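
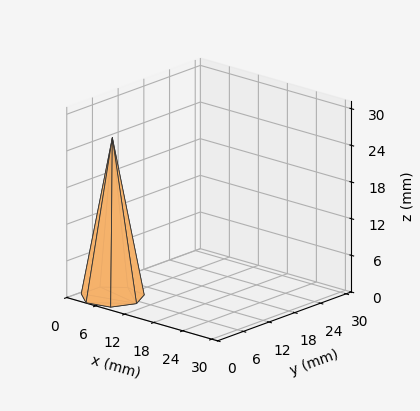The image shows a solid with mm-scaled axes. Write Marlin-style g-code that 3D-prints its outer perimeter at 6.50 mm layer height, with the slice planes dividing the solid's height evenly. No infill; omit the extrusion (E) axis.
Reading the render: the shape is a regular 7-sided pyramid, base circumscribed radius ≈ 5 mm, apex at z ≈ 26 mm (dimensions read to the nearest mm from the axis ticks). For the g-code, the solid's height is divided into equal slices at the stated Δz and each level perimeter traced with G1 moves after a G0 lift.

; perimeter-only toolpath
G21 ; units = mm
G90 ; absolute positioning
G28 ; home
; layer 1
G0 Z6.50
G0 X8.75 Y5.00
G1 X7.34 Y7.93
G1 X4.17 Y8.65
G1 X1.62 Y6.63
G1 X1.62 Y3.37
G1 X4.17 Y1.35
G1 X7.34 Y2.07
G1 X8.75 Y5.00
; layer 2
G0 Z13.00
G0 X7.50 Y5.00
G1 X6.56 Y6.96
G1 X4.45 Y7.43
G1 X2.75 Y6.08
G1 X2.75 Y3.92
G1 X4.45 Y2.56
G1 X6.56 Y3.04
G1 X7.50 Y5.00
; layer 3
G0 Z19.50
G0 X6.25 Y5.00
G1 X5.78 Y5.98
G1 X4.72 Y6.22
G1 X3.88 Y5.54
G1 X3.88 Y4.46
G1 X4.72 Y3.78
G1 X5.78 Y4.02
G1 X6.25 Y5.00
M2 ; end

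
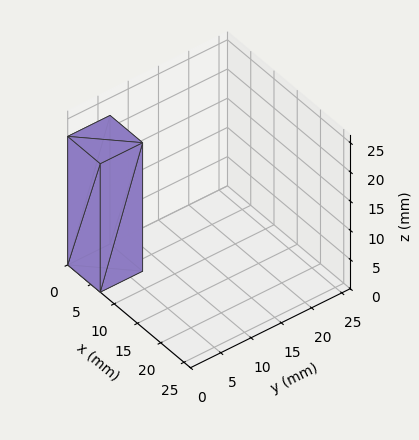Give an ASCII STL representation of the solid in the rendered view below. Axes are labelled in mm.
Reading the render: the shape is a rectangular box, roughly 7 × 7 mm footprint and 22 mm tall (dimensions read to the nearest mm from the axis ticks). For the STL, each face is triangulated and given an outward normal.

solid part
  facet normal 0.0000 0.0000 -1.0000
    outer loop
      vertex 7.0 7.0 0.0
      vertex 7.0 0.0 0.0
      vertex 0.0 0.0 0.0
    endloop
  endfacet
  facet normal 0.0000 0.0000 -1.0000
    outer loop
      vertex 0.0 7.0 0.0
      vertex 7.0 7.0 0.0
      vertex 0.0 0.0 0.0
    endloop
  endfacet
  facet normal 0.0000 0.0000 1.0000
    outer loop
      vertex 0.0 0.0 22.0
      vertex 7.0 0.0 22.0
      vertex 7.0 7.0 22.0
    endloop
  endfacet
  facet normal 0.0000 0.0000 1.0000
    outer loop
      vertex 0.0 0.0 22.0
      vertex 7.0 7.0 22.0
      vertex 0.0 7.0 22.0
    endloop
  endfacet
  facet normal 0.0000 -1.0000 0.0000
    outer loop
      vertex 0.0 0.0 0.0
      vertex 7.0 0.0 0.0
      vertex 7.0 0.0 22.0
    endloop
  endfacet
  facet normal 0.0000 -1.0000 0.0000
    outer loop
      vertex 0.0 0.0 0.0
      vertex 7.0 0.0 22.0
      vertex 0.0 0.0 22.0
    endloop
  endfacet
  facet normal 0.0000 1.0000 0.0000
    outer loop
      vertex 7.0 7.0 22.0
      vertex 7.0 7.0 0.0
      vertex 0.0 7.0 0.0
    endloop
  endfacet
  facet normal 0.0000 1.0000 0.0000
    outer loop
      vertex 0.0 7.0 22.0
      vertex 7.0 7.0 22.0
      vertex 0.0 7.0 0.0
    endloop
  endfacet
  facet normal -1.0000 0.0000 0.0000
    outer loop
      vertex 0.0 7.0 22.0
      vertex 0.0 7.0 0.0
      vertex 0.0 0.0 0.0
    endloop
  endfacet
  facet normal -1.0000 0.0000 0.0000
    outer loop
      vertex 0.0 0.0 22.0
      vertex 0.0 7.0 22.0
      vertex 0.0 0.0 0.0
    endloop
  endfacet
  facet normal 1.0000 0.0000 0.0000
    outer loop
      vertex 7.0 0.0 0.0
      vertex 7.0 7.0 0.0
      vertex 7.0 7.0 22.0
    endloop
  endfacet
  facet normal 1.0000 0.0000 0.0000
    outer loop
      vertex 7.0 0.0 0.0
      vertex 7.0 7.0 22.0
      vertex 7.0 0.0 22.0
    endloop
  endfacet
endsolid part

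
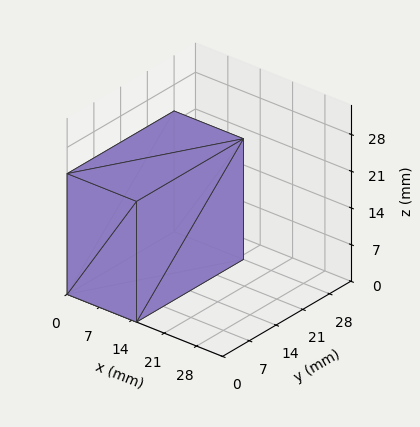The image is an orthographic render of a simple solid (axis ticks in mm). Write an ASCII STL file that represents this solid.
Reading the render: the shape is a rectangular box, roughly 15 × 28 mm footprint and 23 mm tall (dimensions read to the nearest mm from the axis ticks). For the STL, each face is triangulated and given an outward normal.

solid part
  facet normal 0.0000 0.0000 -1.0000
    outer loop
      vertex 15.000 28.000 0.000
      vertex 15.000 0.000 0.000
      vertex 0.000 0.000 0.000
    endloop
  endfacet
  facet normal 0.0000 0.0000 -1.0000
    outer loop
      vertex 0.000 28.000 0.000
      vertex 15.000 28.000 0.000
      vertex 0.000 0.000 0.000
    endloop
  endfacet
  facet normal 0.0000 0.0000 1.0000
    outer loop
      vertex 0.000 0.000 23.000
      vertex 15.000 0.000 23.000
      vertex 15.000 28.000 23.000
    endloop
  endfacet
  facet normal 0.0000 0.0000 1.0000
    outer loop
      vertex 0.000 0.000 23.000
      vertex 15.000 28.000 23.000
      vertex 0.000 28.000 23.000
    endloop
  endfacet
  facet normal 0.0000 -1.0000 0.0000
    outer loop
      vertex 0.000 0.000 0.000
      vertex 15.000 0.000 0.000
      vertex 15.000 0.000 23.000
    endloop
  endfacet
  facet normal 0.0000 -1.0000 0.0000
    outer loop
      vertex 0.000 0.000 0.000
      vertex 15.000 0.000 23.000
      vertex 0.000 0.000 23.000
    endloop
  endfacet
  facet normal 0.0000 1.0000 0.0000
    outer loop
      vertex 15.000 28.000 23.000
      vertex 15.000 28.000 0.000
      vertex 0.000 28.000 0.000
    endloop
  endfacet
  facet normal 0.0000 1.0000 0.0000
    outer loop
      vertex 0.000 28.000 23.000
      vertex 15.000 28.000 23.000
      vertex 0.000 28.000 0.000
    endloop
  endfacet
  facet normal -1.0000 0.0000 0.0000
    outer loop
      vertex 0.000 28.000 23.000
      vertex 0.000 28.000 0.000
      vertex 0.000 0.000 0.000
    endloop
  endfacet
  facet normal -1.0000 0.0000 0.0000
    outer loop
      vertex 0.000 0.000 23.000
      vertex 0.000 28.000 23.000
      vertex 0.000 0.000 0.000
    endloop
  endfacet
  facet normal 1.0000 0.0000 0.0000
    outer loop
      vertex 15.000 0.000 0.000
      vertex 15.000 28.000 0.000
      vertex 15.000 28.000 23.000
    endloop
  endfacet
  facet normal 1.0000 0.0000 0.0000
    outer loop
      vertex 15.000 0.000 0.000
      vertex 15.000 28.000 23.000
      vertex 15.000 0.000 23.000
    endloop
  endfacet
endsolid part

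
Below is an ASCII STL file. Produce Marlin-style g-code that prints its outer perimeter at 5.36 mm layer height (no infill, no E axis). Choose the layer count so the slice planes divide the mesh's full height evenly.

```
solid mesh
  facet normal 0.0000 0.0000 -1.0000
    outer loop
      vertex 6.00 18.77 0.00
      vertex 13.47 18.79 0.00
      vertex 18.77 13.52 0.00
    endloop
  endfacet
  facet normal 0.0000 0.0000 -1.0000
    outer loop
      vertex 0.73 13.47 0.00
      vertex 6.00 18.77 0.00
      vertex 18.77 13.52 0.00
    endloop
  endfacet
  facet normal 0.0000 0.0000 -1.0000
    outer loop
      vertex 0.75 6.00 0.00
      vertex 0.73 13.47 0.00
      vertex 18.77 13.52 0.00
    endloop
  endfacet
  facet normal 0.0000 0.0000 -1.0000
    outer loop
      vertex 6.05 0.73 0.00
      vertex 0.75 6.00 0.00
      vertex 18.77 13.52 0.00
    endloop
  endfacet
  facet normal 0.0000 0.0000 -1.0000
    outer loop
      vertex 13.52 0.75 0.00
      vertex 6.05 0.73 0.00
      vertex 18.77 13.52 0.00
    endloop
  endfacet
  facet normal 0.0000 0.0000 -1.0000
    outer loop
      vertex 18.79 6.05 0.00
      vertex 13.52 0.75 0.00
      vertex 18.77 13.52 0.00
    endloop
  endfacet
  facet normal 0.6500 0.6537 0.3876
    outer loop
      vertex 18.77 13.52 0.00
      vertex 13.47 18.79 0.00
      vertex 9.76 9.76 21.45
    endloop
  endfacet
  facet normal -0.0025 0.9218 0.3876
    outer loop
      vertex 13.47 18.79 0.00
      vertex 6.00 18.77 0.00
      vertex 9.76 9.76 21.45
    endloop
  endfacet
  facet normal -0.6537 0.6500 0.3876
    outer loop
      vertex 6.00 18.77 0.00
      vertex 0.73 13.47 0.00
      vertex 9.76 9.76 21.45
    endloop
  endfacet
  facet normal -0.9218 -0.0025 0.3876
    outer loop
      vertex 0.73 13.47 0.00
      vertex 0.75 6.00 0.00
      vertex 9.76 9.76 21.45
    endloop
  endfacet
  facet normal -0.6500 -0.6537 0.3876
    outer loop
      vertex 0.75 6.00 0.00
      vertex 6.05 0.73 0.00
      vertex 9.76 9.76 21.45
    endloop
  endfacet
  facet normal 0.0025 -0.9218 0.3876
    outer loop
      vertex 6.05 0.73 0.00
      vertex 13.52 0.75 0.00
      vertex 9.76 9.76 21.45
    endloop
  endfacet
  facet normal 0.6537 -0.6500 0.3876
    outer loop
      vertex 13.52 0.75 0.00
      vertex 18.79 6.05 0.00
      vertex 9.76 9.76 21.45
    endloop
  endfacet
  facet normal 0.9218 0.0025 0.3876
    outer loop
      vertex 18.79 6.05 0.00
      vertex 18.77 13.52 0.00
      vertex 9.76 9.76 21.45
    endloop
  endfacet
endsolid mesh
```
; perimeter-only toolpath
G21 ; units = mm
G90 ; absolute positioning
G28 ; home
; layer 1
G0 Z5.36
G0 X16.52 Y12.58
G1 X12.54 Y16.53
G1 X6.94 Y16.52
G1 X2.99 Y12.54
G1 X3.00 Y6.94
G1 X6.98 Y2.99
G1 X12.58 Y3.00
G1 X16.53 Y6.98
G1 X16.52 Y12.58
; layer 2
G0 Z10.72
G0 X14.27 Y11.64
G1 X11.62 Y14.27
G1 X7.88 Y14.27
G1 X5.25 Y11.62
G1 X5.25 Y7.88
G1 X7.90 Y5.25
G1 X11.64 Y5.25
G1 X14.27 Y7.90
G1 X14.27 Y11.64
; layer 3
G0 Z16.09
G0 X12.01 Y10.70
G1 X10.69 Y12.02
G1 X8.82 Y12.01
G1 X7.50 Y10.69
G1 X7.51 Y8.82
G1 X8.83 Y7.50
G1 X10.70 Y7.51
G1 X12.02 Y8.83
G1 X12.01 Y10.70
M2 ; end

The solid is a regular 8-sided pyramid, base circumscribed radius ≈ 9.76 mm, apex at z ≈ 21.4 mm. Slicing at Δz = 5.36 mm — 4 equal slices spanning the solid's height, so layer i sits at z = i·h/4 — gives 3 non-empty perimeters. Each is a 8-segment closed polygon; G0 lifts to the layer z and rapids to the start vertex, then G1 traces the edges. The cross-section shrinks linearly with z (the slice at the apex is degenerate and omitted).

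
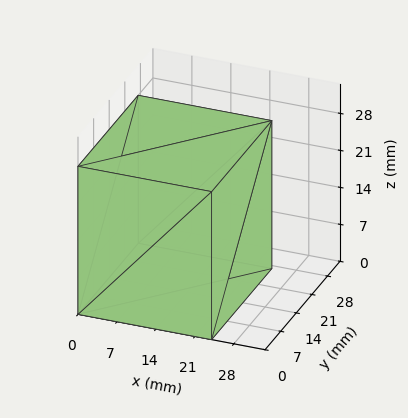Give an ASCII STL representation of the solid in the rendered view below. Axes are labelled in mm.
Reading the render: the shape is a rectangular box, roughly 24 × 27 mm footprint and 28 mm tall (dimensions read to the nearest mm from the axis ticks). For the STL, each face is triangulated and given an outward normal.

solid part
  facet normal 0.0000 0.0000 -1.0000
    outer loop
      vertex 24.00 27.00 0.00
      vertex 24.00 0.00 0.00
      vertex 0.00 0.00 0.00
    endloop
  endfacet
  facet normal 0.0000 0.0000 -1.0000
    outer loop
      vertex 0.00 27.00 0.00
      vertex 24.00 27.00 0.00
      vertex 0.00 0.00 0.00
    endloop
  endfacet
  facet normal 0.0000 0.0000 1.0000
    outer loop
      vertex 0.00 0.00 28.00
      vertex 24.00 0.00 28.00
      vertex 24.00 27.00 28.00
    endloop
  endfacet
  facet normal 0.0000 0.0000 1.0000
    outer loop
      vertex 0.00 0.00 28.00
      vertex 24.00 27.00 28.00
      vertex 0.00 27.00 28.00
    endloop
  endfacet
  facet normal 0.0000 -1.0000 0.0000
    outer loop
      vertex 0.00 0.00 0.00
      vertex 24.00 0.00 0.00
      vertex 24.00 0.00 28.00
    endloop
  endfacet
  facet normal 0.0000 -1.0000 0.0000
    outer loop
      vertex 0.00 0.00 0.00
      vertex 24.00 0.00 28.00
      vertex 0.00 0.00 28.00
    endloop
  endfacet
  facet normal 0.0000 1.0000 0.0000
    outer loop
      vertex 24.00 27.00 28.00
      vertex 24.00 27.00 0.00
      vertex 0.00 27.00 0.00
    endloop
  endfacet
  facet normal 0.0000 1.0000 0.0000
    outer loop
      vertex 0.00 27.00 28.00
      vertex 24.00 27.00 28.00
      vertex 0.00 27.00 0.00
    endloop
  endfacet
  facet normal -1.0000 0.0000 0.0000
    outer loop
      vertex 0.00 27.00 28.00
      vertex 0.00 27.00 0.00
      vertex 0.00 0.00 0.00
    endloop
  endfacet
  facet normal -1.0000 0.0000 0.0000
    outer loop
      vertex 0.00 0.00 28.00
      vertex 0.00 27.00 28.00
      vertex 0.00 0.00 0.00
    endloop
  endfacet
  facet normal 1.0000 0.0000 0.0000
    outer loop
      vertex 24.00 0.00 0.00
      vertex 24.00 27.00 0.00
      vertex 24.00 27.00 28.00
    endloop
  endfacet
  facet normal 1.0000 0.0000 0.0000
    outer loop
      vertex 24.00 0.00 0.00
      vertex 24.00 27.00 28.00
      vertex 24.00 0.00 28.00
    endloop
  endfacet
endsolid part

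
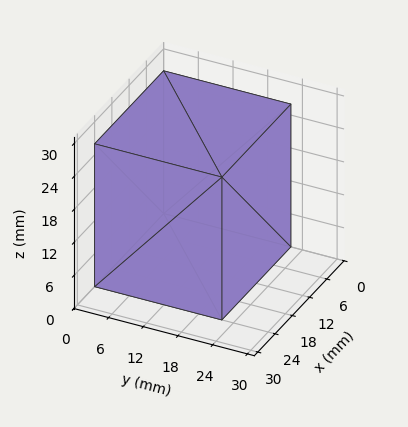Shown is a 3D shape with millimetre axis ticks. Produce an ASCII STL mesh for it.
Reading the render: the shape is a rectangular box, roughly 24 × 22 mm footprint and 26 mm tall (dimensions read to the nearest mm from the axis ticks). For the STL, each face is triangulated and given an outward normal.

solid part
  facet normal 0.0000 0.0000 -1.0000
    outer loop
      vertex 24.000 22.000 0.000
      vertex 24.000 0.000 0.000
      vertex 0.000 0.000 0.000
    endloop
  endfacet
  facet normal 0.0000 0.0000 -1.0000
    outer loop
      vertex 0.000 22.000 0.000
      vertex 24.000 22.000 0.000
      vertex 0.000 0.000 0.000
    endloop
  endfacet
  facet normal 0.0000 0.0000 1.0000
    outer loop
      vertex 0.000 0.000 26.000
      vertex 24.000 0.000 26.000
      vertex 24.000 22.000 26.000
    endloop
  endfacet
  facet normal 0.0000 0.0000 1.0000
    outer loop
      vertex 0.000 0.000 26.000
      vertex 24.000 22.000 26.000
      vertex 0.000 22.000 26.000
    endloop
  endfacet
  facet normal 0.0000 -1.0000 0.0000
    outer loop
      vertex 0.000 0.000 0.000
      vertex 24.000 0.000 0.000
      vertex 24.000 0.000 26.000
    endloop
  endfacet
  facet normal 0.0000 -1.0000 0.0000
    outer loop
      vertex 0.000 0.000 0.000
      vertex 24.000 0.000 26.000
      vertex 0.000 0.000 26.000
    endloop
  endfacet
  facet normal 0.0000 1.0000 0.0000
    outer loop
      vertex 24.000 22.000 26.000
      vertex 24.000 22.000 0.000
      vertex 0.000 22.000 0.000
    endloop
  endfacet
  facet normal 0.0000 1.0000 0.0000
    outer loop
      vertex 0.000 22.000 26.000
      vertex 24.000 22.000 26.000
      vertex 0.000 22.000 0.000
    endloop
  endfacet
  facet normal -1.0000 0.0000 0.0000
    outer loop
      vertex 0.000 22.000 26.000
      vertex 0.000 22.000 0.000
      vertex 0.000 0.000 0.000
    endloop
  endfacet
  facet normal -1.0000 0.0000 0.0000
    outer loop
      vertex 0.000 0.000 26.000
      vertex 0.000 22.000 26.000
      vertex 0.000 0.000 0.000
    endloop
  endfacet
  facet normal 1.0000 0.0000 0.0000
    outer loop
      vertex 24.000 0.000 0.000
      vertex 24.000 22.000 0.000
      vertex 24.000 22.000 26.000
    endloop
  endfacet
  facet normal 1.0000 0.0000 0.0000
    outer loop
      vertex 24.000 0.000 0.000
      vertex 24.000 22.000 26.000
      vertex 24.000 0.000 26.000
    endloop
  endfacet
endsolid part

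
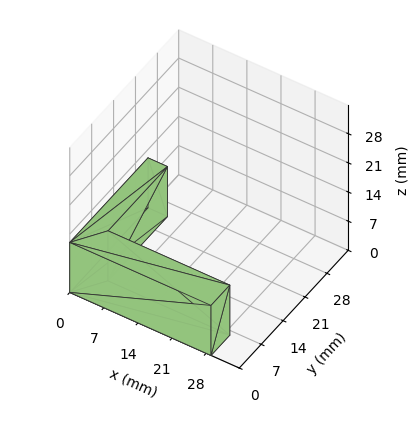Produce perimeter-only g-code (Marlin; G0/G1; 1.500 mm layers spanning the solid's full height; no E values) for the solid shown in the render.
Reading the render: the shape is an L-shaped prism: outer 29 × 25 mm, arm thicknesses ≈ 6 mm (horizontal) and 4 mm (vertical), extruded 12 mm in z (dimensions read to the nearest mm from the axis ticks). For the g-code, the solid's height is divided into equal slices at the stated Δz and each level perimeter traced with G1 moves after a G0 lift.

; perimeter-only toolpath
G21 ; units = mm
G90 ; absolute positioning
G28 ; home
; layer 1
G0 Z1.500
G0 X0.000 Y0.000
G1 X29.000 Y0.000
G1 X29.000 Y6.000
G1 X4.000 Y6.000
G1 X4.000 Y25.000
G1 X0.000 Y25.000
G1 X0.000 Y0.000
; layer 2
G0 Z3.000
G0 X0.000 Y0.000
G1 X29.000 Y0.000
G1 X29.000 Y6.000
G1 X4.000 Y6.000
G1 X4.000 Y25.000
G1 X0.000 Y25.000
G1 X0.000 Y0.000
; layer 3
G0 Z4.500
G0 X0.000 Y0.000
G1 X29.000 Y0.000
G1 X29.000 Y6.000
G1 X4.000 Y6.000
G1 X4.000 Y25.000
G1 X0.000 Y25.000
G1 X0.000 Y0.000
; layer 4
G0 Z6.000
G0 X0.000 Y0.000
G1 X29.000 Y0.000
G1 X29.000 Y6.000
G1 X4.000 Y6.000
G1 X4.000 Y25.000
G1 X0.000 Y25.000
G1 X0.000 Y0.000
; layer 5
G0 Z7.500
G0 X0.000 Y0.000
G1 X29.000 Y0.000
G1 X29.000 Y6.000
G1 X4.000 Y6.000
G1 X4.000 Y25.000
G1 X0.000 Y25.000
G1 X0.000 Y0.000
; layer 6
G0 Z9.000
G0 X0.000 Y0.000
G1 X29.000 Y0.000
G1 X29.000 Y6.000
G1 X4.000 Y6.000
G1 X4.000 Y25.000
G1 X0.000 Y25.000
G1 X0.000 Y0.000
; layer 7
G0 Z10.500
G0 X0.000 Y0.000
G1 X29.000 Y0.000
G1 X29.000 Y6.000
G1 X4.000 Y6.000
G1 X4.000 Y25.000
G1 X0.000 Y25.000
G1 X0.000 Y0.000
; layer 8
G0 Z12.000
G0 X0.000 Y0.000
G1 X29.000 Y0.000
G1 X29.000 Y6.000
G1 X4.000 Y6.000
G1 X4.000 Y25.000
G1 X0.000 Y25.000
G1 X0.000 Y0.000
M2 ; end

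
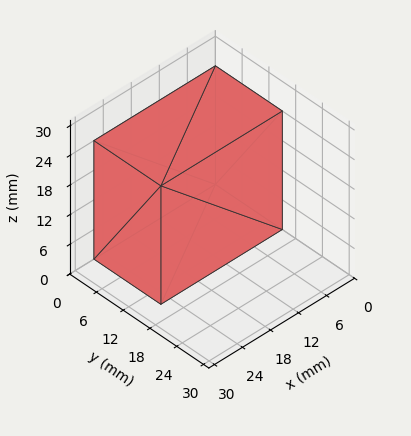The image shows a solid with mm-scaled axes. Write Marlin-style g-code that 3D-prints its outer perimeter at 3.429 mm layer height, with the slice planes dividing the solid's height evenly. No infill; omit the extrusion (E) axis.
Reading the render: the shape is a rectangular box, roughly 26 × 15 mm footprint and 24 mm tall (dimensions read to the nearest mm from the axis ticks). For the g-code, the solid's height is divided into equal slices at the stated Δz and each level perimeter traced with G1 moves after a G0 lift.

; perimeter-only toolpath
G21 ; units = mm
G90 ; absolute positioning
G28 ; home
; layer 1
G0 Z3.429
G0 X0.000 Y0.000
G1 X26.000 Y0.000
G1 X26.000 Y15.000
G1 X0.000 Y15.000
G1 X0.000 Y0.000
; layer 2
G0 Z6.857
G0 X0.000 Y0.000
G1 X26.000 Y0.000
G1 X26.000 Y15.000
G1 X0.000 Y15.000
G1 X0.000 Y0.000
; layer 3
G0 Z10.286
G0 X0.000 Y0.000
G1 X26.000 Y0.000
G1 X26.000 Y15.000
G1 X0.000 Y15.000
G1 X0.000 Y0.000
; layer 4
G0 Z13.714
G0 X0.000 Y0.000
G1 X26.000 Y0.000
G1 X26.000 Y15.000
G1 X0.000 Y15.000
G1 X0.000 Y0.000
; layer 5
G0 Z17.143
G0 X0.000 Y0.000
G1 X26.000 Y0.000
G1 X26.000 Y15.000
G1 X0.000 Y15.000
G1 X0.000 Y0.000
; layer 6
G0 Z20.571
G0 X0.000 Y0.000
G1 X26.000 Y0.000
G1 X26.000 Y15.000
G1 X0.000 Y15.000
G1 X0.000 Y0.000
; layer 7
G0 Z24.000
G0 X0.000 Y0.000
G1 X26.000 Y0.000
G1 X26.000 Y15.000
G1 X0.000 Y15.000
G1 X0.000 Y0.000
M2 ; end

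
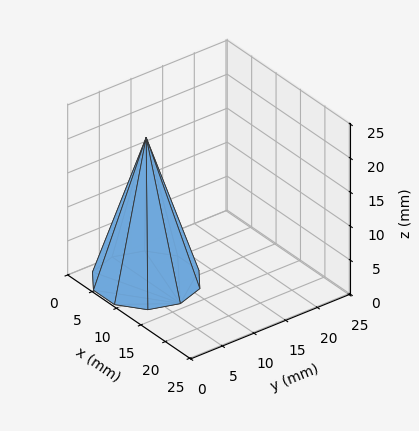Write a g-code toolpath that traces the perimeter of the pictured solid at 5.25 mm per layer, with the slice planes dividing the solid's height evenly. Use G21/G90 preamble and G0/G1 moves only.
Reading the render: the shape is a regular 10-sided pyramid, base circumscribed radius ≈ 7 mm, apex at z ≈ 21 mm (dimensions read to the nearest mm from the axis ticks). For the g-code, the solid's height is divided into equal slices at the stated Δz and each level perimeter traced with G1 moves after a G0 lift.

; perimeter-only toolpath
G21 ; units = mm
G90 ; absolute positioning
G28 ; home
; layer 1
G0 Z5.25
G0 X12.25 Y7.00
G1 X11.25 Y10.08
G1 X8.62 Y12.00
G1 X5.38 Y12.00
G1 X2.75 Y10.08
G1 X1.75 Y7.00
G1 X2.75 Y3.92
G1 X5.38 Y2.00
G1 X8.62 Y2.00
G1 X11.25 Y3.92
G1 X12.25 Y7.00
; layer 2
G0 Z10.50
G0 X10.50 Y7.00
G1 X9.83 Y9.05
G1 X8.08 Y10.33
G1 X5.92 Y10.33
G1 X4.17 Y9.05
G1 X3.50 Y7.00
G1 X4.17 Y4.95
G1 X5.92 Y3.67
G1 X8.08 Y3.67
G1 X9.83 Y4.95
G1 X10.50 Y7.00
; layer 3
G0 Z15.75
G0 X8.75 Y7.00
G1 X8.41 Y8.03
G1 X7.54 Y8.66
G1 X6.46 Y8.66
G1 X5.58 Y8.03
G1 X5.25 Y7.00
G1 X5.58 Y5.97
G1 X6.46 Y5.33
G1 X7.54 Y5.33
G1 X8.41 Y5.97
G1 X8.75 Y7.00
M2 ; end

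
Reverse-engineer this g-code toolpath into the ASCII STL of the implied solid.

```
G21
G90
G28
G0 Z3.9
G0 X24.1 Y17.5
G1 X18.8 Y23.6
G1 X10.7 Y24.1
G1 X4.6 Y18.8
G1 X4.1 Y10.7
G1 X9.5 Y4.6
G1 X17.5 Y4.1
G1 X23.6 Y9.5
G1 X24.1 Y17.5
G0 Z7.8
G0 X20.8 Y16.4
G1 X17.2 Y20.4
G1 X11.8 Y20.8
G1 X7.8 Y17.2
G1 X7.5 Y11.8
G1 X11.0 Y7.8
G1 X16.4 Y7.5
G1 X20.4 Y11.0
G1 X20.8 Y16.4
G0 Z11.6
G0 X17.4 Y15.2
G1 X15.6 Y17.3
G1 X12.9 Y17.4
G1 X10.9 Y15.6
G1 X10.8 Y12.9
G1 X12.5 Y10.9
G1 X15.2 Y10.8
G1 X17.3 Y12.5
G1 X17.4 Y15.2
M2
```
solid part
  facet normal 0.0000 0.0000 -1.0000
    outer loop
      vertex 9.5 27.4 0.0
      vertex 20.3 26.8 0.0
      vertex 27.4 18.7 0.0
    endloop
  endfacet
  facet normal 0.0000 0.0000 -1.0000
    outer loop
      vertex 1.4 20.3 0.0
      vertex 9.5 27.4 0.0
      vertex 27.4 18.7 0.0
    endloop
  endfacet
  facet normal 0.0000 0.0000 -1.0000
    outer loop
      vertex 0.8 9.5 0.0
      vertex 1.4 20.3 0.0
      vertex 27.4 18.7 0.0
    endloop
  endfacet
  facet normal 0.0000 0.0000 -1.0000
    outer loop
      vertex 7.9 1.4 0.0
      vertex 0.8 9.5 0.0
      vertex 27.4 18.7 0.0
    endloop
  endfacet
  facet normal 0.0000 0.0000 -1.0000
    outer loop
      vertex 18.7 0.8 0.0
      vertex 7.9 1.4 0.0
      vertex 27.4 18.7 0.0
    endloop
  endfacet
  facet normal 0.0000 0.0000 -1.0000
    outer loop
      vertex 26.8 7.9 0.0
      vertex 18.7 0.8 0.0
      vertex 27.4 18.7 0.0
    endloop
  endfacet
  facet normal 0.5756 0.5045 0.6436
    outer loop
      vertex 27.4 18.7 0.0
      vertex 20.3 26.8 0.0
      vertex 14.1 14.1 15.5
    endloop
  endfacet
  facet normal 0.0425 0.7644 0.6433
    outer loop
      vertex 20.3 26.8 0.0
      vertex 9.5 27.4 0.0
      vertex 14.1 14.1 15.5
    endloop
  endfacet
  facet normal -0.5045 0.5756 0.6436
    outer loop
      vertex 9.5 27.4 0.0
      vertex 1.4 20.3 0.0
      vertex 14.1 14.1 15.5
    endloop
  endfacet
  facet normal -0.7644 0.0425 0.6433
    outer loop
      vertex 1.4 20.3 0.0
      vertex 0.8 9.5 0.0
      vertex 14.1 14.1 15.5
    endloop
  endfacet
  facet normal -0.5756 -0.5045 0.6436
    outer loop
      vertex 0.8 9.5 0.0
      vertex 7.9 1.4 0.0
      vertex 14.1 14.1 15.5
    endloop
  endfacet
  facet normal -0.0425 -0.7644 0.6433
    outer loop
      vertex 7.9 1.4 0.0
      vertex 18.7 0.8 0.0
      vertex 14.1 14.1 15.5
    endloop
  endfacet
  facet normal 0.5045 -0.5756 0.6436
    outer loop
      vertex 18.7 0.8 0.0
      vertex 26.8 7.9 0.0
      vertex 14.1 14.1 15.5
    endloop
  endfacet
  facet normal 0.7644 -0.0425 0.6433
    outer loop
      vertex 26.8 7.9 0.0
      vertex 27.4 18.7 0.0
      vertex 14.1 14.1 15.5
    endloop
  endfacet
endsolid part

The G0 Z moves step by Δz≈3.9 mm. The G1 loops shrink linearly with z, so the solid tapers from its base footprint up to z≈15.5. Closing with a flat bottom cap and the tapered top and triangulating gives 14 facets — a regular 8-sided pyramid, base circumscribed radius ≈ 14.1 mm, apex at z ≈ 15.5 mm.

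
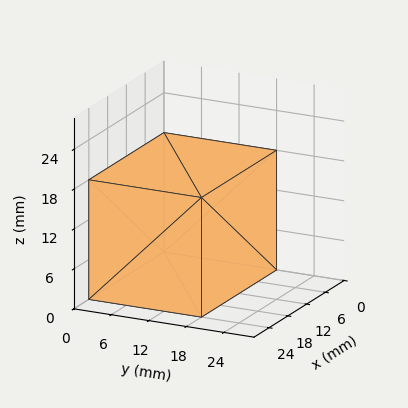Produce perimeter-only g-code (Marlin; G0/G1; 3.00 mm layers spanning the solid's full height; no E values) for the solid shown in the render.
Reading the render: the shape is a rectangular box, roughly 24 × 18 mm footprint and 18 mm tall (dimensions read to the nearest mm from the axis ticks). For the g-code, the solid's height is divided into equal slices at the stated Δz and each level perimeter traced with G1 moves after a G0 lift.

; perimeter-only toolpath
G21 ; units = mm
G90 ; absolute positioning
G28 ; home
; layer 1
G0 Z3.00
G0 X0.00 Y0.00
G1 X24.00 Y0.00
G1 X24.00 Y18.00
G1 X0.00 Y18.00
G1 X0.00 Y0.00
; layer 2
G0 Z6.00
G0 X0.00 Y0.00
G1 X24.00 Y0.00
G1 X24.00 Y18.00
G1 X0.00 Y18.00
G1 X0.00 Y0.00
; layer 3
G0 Z9.00
G0 X0.00 Y0.00
G1 X24.00 Y0.00
G1 X24.00 Y18.00
G1 X0.00 Y18.00
G1 X0.00 Y0.00
; layer 4
G0 Z12.00
G0 X0.00 Y0.00
G1 X24.00 Y0.00
G1 X24.00 Y18.00
G1 X0.00 Y18.00
G1 X0.00 Y0.00
; layer 5
G0 Z15.00
G0 X0.00 Y0.00
G1 X24.00 Y0.00
G1 X24.00 Y18.00
G1 X0.00 Y18.00
G1 X0.00 Y0.00
; layer 6
G0 Z18.00
G0 X0.00 Y0.00
G1 X24.00 Y0.00
G1 X24.00 Y18.00
G1 X0.00 Y18.00
G1 X0.00 Y0.00
M2 ; end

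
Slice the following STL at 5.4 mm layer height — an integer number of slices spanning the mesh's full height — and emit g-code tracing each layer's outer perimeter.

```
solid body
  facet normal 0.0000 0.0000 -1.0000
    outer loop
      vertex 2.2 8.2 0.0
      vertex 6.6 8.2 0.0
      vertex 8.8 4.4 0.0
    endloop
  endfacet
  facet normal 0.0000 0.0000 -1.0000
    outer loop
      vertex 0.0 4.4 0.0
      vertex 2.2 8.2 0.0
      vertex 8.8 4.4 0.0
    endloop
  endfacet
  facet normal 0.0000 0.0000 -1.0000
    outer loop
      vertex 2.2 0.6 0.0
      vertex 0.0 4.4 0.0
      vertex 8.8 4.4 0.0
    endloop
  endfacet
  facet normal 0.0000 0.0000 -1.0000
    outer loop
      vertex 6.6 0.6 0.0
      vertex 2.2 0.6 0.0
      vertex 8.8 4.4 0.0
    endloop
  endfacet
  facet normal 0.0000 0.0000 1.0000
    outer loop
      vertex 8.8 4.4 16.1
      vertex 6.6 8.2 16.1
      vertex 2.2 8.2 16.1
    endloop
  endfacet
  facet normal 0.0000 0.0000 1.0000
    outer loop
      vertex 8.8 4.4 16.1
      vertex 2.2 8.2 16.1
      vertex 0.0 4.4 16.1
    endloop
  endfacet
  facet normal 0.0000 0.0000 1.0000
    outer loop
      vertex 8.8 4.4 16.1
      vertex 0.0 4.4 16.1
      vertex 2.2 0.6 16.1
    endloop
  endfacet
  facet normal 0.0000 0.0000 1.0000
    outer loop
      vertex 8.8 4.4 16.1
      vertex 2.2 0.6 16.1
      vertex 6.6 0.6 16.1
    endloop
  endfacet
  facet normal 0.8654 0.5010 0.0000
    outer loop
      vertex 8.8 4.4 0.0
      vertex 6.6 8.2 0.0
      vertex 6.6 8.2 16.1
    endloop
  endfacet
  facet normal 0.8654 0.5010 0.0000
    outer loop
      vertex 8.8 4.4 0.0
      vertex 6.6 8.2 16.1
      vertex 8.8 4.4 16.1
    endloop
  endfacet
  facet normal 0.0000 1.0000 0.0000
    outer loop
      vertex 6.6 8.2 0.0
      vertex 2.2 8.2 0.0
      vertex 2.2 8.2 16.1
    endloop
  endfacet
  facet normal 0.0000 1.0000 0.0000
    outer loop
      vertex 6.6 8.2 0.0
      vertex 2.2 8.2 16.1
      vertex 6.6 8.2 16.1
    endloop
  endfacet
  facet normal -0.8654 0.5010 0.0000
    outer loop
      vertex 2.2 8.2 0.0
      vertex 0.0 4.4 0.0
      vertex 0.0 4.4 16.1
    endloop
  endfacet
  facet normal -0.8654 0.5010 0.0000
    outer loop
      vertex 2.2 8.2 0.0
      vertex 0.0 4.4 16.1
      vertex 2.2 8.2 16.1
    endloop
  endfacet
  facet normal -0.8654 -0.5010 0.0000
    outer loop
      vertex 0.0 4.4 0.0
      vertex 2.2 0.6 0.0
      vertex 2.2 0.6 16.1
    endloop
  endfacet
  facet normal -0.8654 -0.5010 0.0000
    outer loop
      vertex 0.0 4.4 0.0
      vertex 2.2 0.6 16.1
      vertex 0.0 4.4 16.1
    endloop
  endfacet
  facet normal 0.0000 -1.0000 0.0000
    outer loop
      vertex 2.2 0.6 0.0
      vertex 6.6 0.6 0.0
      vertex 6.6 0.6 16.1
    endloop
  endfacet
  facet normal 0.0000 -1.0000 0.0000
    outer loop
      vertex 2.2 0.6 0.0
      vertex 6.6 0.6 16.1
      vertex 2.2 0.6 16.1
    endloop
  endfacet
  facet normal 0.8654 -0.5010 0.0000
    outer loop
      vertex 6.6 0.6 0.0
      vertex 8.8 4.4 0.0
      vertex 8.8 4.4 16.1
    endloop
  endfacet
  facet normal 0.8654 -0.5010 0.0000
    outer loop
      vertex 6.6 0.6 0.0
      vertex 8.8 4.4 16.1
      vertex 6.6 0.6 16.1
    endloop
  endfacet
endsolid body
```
; perimeter-only toolpath
G21 ; units = mm
G90 ; absolute positioning
G28 ; home
; layer 1
G0 Z5.4
G0 X8.8 Y4.4
G1 X6.6 Y8.2
G1 X2.2 Y8.2
G1 X0.0 Y4.4
G1 X2.2 Y0.6
G1 X6.6 Y0.6
G1 X8.8 Y4.4
; layer 2
G0 Z10.7
G0 X8.8 Y4.4
G1 X6.6 Y8.2
G1 X2.2 Y8.2
G1 X0.0 Y4.4
G1 X2.2 Y0.6
G1 X6.6 Y0.6
G1 X8.8 Y4.4
; layer 3
G0 Z16.1
G0 X8.8 Y4.4
G1 X6.6 Y8.2
G1 X2.2 Y8.2
G1 X0.0 Y4.4
G1 X2.2 Y0.6
G1 X6.6 Y0.6
G1 X8.8 Y4.4
M2 ; end

The solid is a regular 6-sided prism (a cylinder approximated with 6 flat sides), circumscribed radius ≈ 4.4 mm, height ≈ 16.1 mm. Slicing at Δz = 5.4 mm — 3 equal slices spanning the solid's height, so layer i sits at z = i·h/3 — gives 3 non-empty perimeters. Each is a 6-segment closed polygon; G0 lifts to the layer z and rapids to the start vertex, then G1 traces the edges.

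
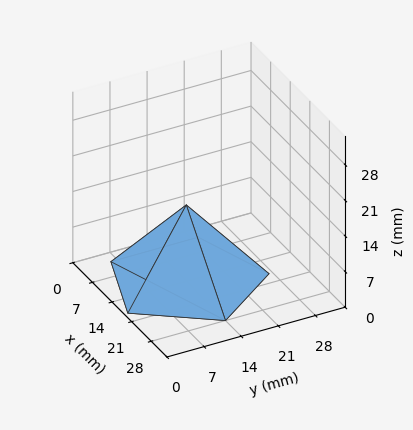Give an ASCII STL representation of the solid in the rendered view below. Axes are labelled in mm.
Reading the render: the shape is a regular 5-sided pyramid, base circumscribed radius ≈ 14 mm, apex at z ≈ 15 mm (dimensions read to the nearest mm from the axis ticks). For the STL, each face is triangulated and given an outward normal.

solid part
  facet normal 0.0000 0.0000 -1.0000
    outer loop
      vertex 2.67 22.23 0.00
      vertex 18.33 27.31 0.00
      vertex 28.00 14.00 0.00
    endloop
  endfacet
  facet normal 0.0000 0.0000 -1.0000
    outer loop
      vertex 2.67 5.77 0.00
      vertex 2.67 22.23 0.00
      vertex 28.00 14.00 0.00
    endloop
  endfacet
  facet normal 0.0000 0.0000 -1.0000
    outer loop
      vertex 18.33 0.69 0.00
      vertex 2.67 5.77 0.00
      vertex 28.00 14.00 0.00
    endloop
  endfacet
  facet normal 0.6456 0.4691 0.6026
    outer loop
      vertex 28.00 14.00 0.00
      vertex 18.33 27.31 0.00
      vertex 14.00 14.00 15.00
    endloop
  endfacet
  facet normal -0.2463 0.7592 0.6025
    outer loop
      vertex 18.33 27.31 0.00
      vertex 2.67 22.23 0.00
      vertex 14.00 14.00 15.00
    endloop
  endfacet
  facet normal -0.7980 0.0000 0.6027
    outer loop
      vertex 2.67 22.23 0.00
      vertex 2.67 5.77 0.00
      vertex 14.00 14.00 15.00
    endloop
  endfacet
  facet normal -0.2463 -0.7592 0.6025
    outer loop
      vertex 2.67 5.77 0.00
      vertex 18.33 0.69 0.00
      vertex 14.00 14.00 15.00
    endloop
  endfacet
  facet normal 0.6456 -0.4691 0.6026
    outer loop
      vertex 18.33 0.69 0.00
      vertex 28.00 14.00 0.00
      vertex 14.00 14.00 15.00
    endloop
  endfacet
endsolid part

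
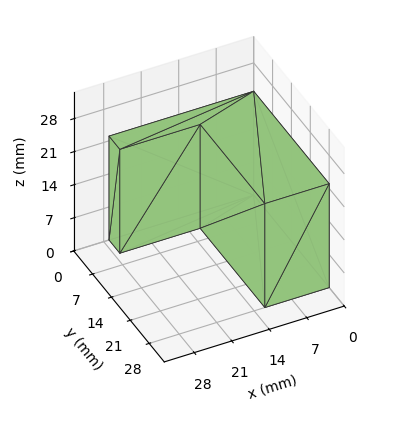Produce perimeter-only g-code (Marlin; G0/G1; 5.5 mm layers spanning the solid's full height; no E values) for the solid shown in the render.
Reading the render: the shape is an L-shaped prism: outer 27 × 28 mm, arm thicknesses ≈ 4 mm (horizontal) and 12 mm (vertical), extruded 22 mm in z (dimensions read to the nearest mm from the axis ticks). For the g-code, the solid's height is divided into equal slices at the stated Δz and each level perimeter traced with G1 moves after a G0 lift.

; perimeter-only toolpath
G21 ; units = mm
G90 ; absolute positioning
G28 ; home
; layer 1
G0 Z5.5
G0 X0.0 Y0.0
G1 X27.0 Y0.0
G1 X27.0 Y4.0
G1 X12.0 Y4.0
G1 X12.0 Y28.0
G1 X0.0 Y28.0
G1 X0.0 Y0.0
; layer 2
G0 Z11.0
G0 X0.0 Y0.0
G1 X27.0 Y0.0
G1 X27.0 Y4.0
G1 X12.0 Y4.0
G1 X12.0 Y28.0
G1 X0.0 Y28.0
G1 X0.0 Y0.0
; layer 3
G0 Z16.5
G0 X0.0 Y0.0
G1 X27.0 Y0.0
G1 X27.0 Y4.0
G1 X12.0 Y4.0
G1 X12.0 Y28.0
G1 X0.0 Y28.0
G1 X0.0 Y0.0
; layer 4
G0 Z22.0
G0 X0.0 Y0.0
G1 X27.0 Y0.0
G1 X27.0 Y4.0
G1 X12.0 Y4.0
G1 X12.0 Y28.0
G1 X0.0 Y28.0
G1 X0.0 Y0.0
M2 ; end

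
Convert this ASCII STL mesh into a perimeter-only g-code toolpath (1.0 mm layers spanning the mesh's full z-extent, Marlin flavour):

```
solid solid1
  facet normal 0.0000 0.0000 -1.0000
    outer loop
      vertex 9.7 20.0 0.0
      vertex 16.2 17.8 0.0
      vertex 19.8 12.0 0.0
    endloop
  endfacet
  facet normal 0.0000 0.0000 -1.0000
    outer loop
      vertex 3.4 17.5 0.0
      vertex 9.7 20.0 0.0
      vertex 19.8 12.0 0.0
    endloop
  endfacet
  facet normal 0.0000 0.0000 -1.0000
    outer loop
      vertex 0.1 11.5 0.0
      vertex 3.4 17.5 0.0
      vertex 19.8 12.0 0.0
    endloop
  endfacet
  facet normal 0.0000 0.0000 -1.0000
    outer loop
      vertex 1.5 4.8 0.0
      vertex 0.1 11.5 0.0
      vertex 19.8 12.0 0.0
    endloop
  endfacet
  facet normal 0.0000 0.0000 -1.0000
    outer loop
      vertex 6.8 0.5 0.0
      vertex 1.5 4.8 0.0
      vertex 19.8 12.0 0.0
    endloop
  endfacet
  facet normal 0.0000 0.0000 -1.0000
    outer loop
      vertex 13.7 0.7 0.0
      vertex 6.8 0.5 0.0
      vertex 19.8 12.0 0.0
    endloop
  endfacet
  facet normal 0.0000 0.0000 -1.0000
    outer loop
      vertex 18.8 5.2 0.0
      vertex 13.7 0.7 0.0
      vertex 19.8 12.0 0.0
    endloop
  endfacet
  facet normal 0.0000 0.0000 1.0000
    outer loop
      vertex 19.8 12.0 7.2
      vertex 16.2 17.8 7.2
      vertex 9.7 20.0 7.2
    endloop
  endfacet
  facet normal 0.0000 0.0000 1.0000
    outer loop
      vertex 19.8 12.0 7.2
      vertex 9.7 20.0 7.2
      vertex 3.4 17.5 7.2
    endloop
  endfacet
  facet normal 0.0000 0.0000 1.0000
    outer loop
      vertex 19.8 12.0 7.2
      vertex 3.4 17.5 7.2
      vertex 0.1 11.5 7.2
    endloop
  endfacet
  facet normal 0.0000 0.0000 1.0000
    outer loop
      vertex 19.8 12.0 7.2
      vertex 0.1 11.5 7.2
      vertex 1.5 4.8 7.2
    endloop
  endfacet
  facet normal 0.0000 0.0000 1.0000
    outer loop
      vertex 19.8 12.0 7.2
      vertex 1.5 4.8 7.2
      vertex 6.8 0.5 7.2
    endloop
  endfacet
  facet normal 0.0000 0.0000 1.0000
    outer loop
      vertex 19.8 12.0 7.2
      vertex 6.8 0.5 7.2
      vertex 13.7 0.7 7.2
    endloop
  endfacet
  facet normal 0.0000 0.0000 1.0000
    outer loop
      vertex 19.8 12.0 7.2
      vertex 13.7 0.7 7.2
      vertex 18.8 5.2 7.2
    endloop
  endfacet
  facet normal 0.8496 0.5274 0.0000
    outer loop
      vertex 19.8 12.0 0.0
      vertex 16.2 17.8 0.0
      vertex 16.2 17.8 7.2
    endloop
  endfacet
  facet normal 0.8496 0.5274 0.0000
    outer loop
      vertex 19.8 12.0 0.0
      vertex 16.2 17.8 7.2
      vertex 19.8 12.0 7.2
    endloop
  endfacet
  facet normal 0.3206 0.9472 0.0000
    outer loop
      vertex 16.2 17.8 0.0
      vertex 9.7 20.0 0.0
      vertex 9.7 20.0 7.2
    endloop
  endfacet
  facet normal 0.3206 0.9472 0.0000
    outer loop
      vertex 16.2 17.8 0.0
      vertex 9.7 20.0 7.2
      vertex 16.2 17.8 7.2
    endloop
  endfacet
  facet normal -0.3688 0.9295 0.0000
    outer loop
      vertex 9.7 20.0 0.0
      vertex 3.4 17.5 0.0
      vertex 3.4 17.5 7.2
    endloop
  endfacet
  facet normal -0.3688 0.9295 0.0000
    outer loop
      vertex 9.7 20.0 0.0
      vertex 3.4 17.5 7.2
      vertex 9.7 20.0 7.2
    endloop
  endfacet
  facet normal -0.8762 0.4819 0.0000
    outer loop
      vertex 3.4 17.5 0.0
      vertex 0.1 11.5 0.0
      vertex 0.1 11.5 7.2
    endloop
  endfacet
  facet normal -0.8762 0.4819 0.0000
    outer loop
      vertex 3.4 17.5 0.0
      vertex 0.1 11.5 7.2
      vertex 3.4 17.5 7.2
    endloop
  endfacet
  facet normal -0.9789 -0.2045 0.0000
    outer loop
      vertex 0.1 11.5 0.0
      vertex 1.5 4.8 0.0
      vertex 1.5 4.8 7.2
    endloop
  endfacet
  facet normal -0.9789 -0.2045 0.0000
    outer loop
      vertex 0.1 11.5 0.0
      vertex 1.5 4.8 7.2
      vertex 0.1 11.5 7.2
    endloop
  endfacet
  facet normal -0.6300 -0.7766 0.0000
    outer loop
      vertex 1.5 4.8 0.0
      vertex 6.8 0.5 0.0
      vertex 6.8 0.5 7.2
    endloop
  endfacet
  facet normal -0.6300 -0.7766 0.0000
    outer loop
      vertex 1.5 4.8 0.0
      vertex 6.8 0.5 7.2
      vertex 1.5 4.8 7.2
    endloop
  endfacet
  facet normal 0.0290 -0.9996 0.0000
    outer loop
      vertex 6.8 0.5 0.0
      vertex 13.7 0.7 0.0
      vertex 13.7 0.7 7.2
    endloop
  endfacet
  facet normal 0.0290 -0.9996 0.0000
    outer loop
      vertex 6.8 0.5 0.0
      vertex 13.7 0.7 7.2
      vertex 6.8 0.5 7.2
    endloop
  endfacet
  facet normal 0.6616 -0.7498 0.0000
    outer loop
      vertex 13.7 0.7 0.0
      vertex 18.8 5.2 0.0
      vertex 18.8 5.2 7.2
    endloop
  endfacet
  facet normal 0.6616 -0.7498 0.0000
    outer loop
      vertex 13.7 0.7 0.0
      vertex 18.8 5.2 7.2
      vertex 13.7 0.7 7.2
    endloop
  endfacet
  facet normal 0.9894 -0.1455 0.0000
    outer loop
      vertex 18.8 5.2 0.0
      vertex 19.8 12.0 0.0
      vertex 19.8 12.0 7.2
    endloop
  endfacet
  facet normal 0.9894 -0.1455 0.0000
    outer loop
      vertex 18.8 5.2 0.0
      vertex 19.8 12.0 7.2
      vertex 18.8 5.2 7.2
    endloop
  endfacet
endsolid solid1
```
; perimeter-only toolpath
G21 ; units = mm
G90 ; absolute positioning
G28 ; home
; layer 1
G0 Z1.0
G0 X19.8 Y12.0
G1 X16.2 Y17.8
G1 X9.7 Y20.0
G1 X3.4 Y17.5
G1 X0.1 Y11.5
G1 X1.5 Y4.8
G1 X6.8 Y0.5
G1 X13.7 Y0.7
G1 X18.8 Y5.2
G1 X19.8 Y12.0
; layer 2
G0 Z2.1
G0 X19.8 Y12.0
G1 X16.2 Y17.8
G1 X9.7 Y20.0
G1 X3.4 Y17.5
G1 X0.1 Y11.5
G1 X1.5 Y4.8
G1 X6.8 Y0.5
G1 X13.7 Y0.7
G1 X18.8 Y5.2
G1 X19.8 Y12.0
; layer 3
G0 Z3.1
G0 X19.8 Y12.0
G1 X16.2 Y17.8
G1 X9.7 Y20.0
G1 X3.4 Y17.5
G1 X0.1 Y11.5
G1 X1.5 Y4.8
G1 X6.8 Y0.5
G1 X13.7 Y0.7
G1 X18.8 Y5.2
G1 X19.8 Y12.0
; layer 4
G0 Z4.1
G0 X19.8 Y12.0
G1 X16.2 Y17.8
G1 X9.7 Y20.0
G1 X3.4 Y17.5
G1 X0.1 Y11.5
G1 X1.5 Y4.8
G1 X6.8 Y0.5
G1 X13.7 Y0.7
G1 X18.8 Y5.2
G1 X19.8 Y12.0
; layer 5
G0 Z5.1
G0 X19.8 Y12.0
G1 X16.2 Y17.8
G1 X9.7 Y20.0
G1 X3.4 Y17.5
G1 X0.1 Y11.5
G1 X1.5 Y4.8
G1 X6.8 Y0.5
G1 X13.7 Y0.7
G1 X18.8 Y5.2
G1 X19.8 Y12.0
; layer 6
G0 Z6.2
G0 X19.8 Y12.0
G1 X16.2 Y17.8
G1 X9.7 Y20.0
G1 X3.4 Y17.5
G1 X0.1 Y11.5
G1 X1.5 Y4.8
G1 X6.8 Y0.5
G1 X13.7 Y0.7
G1 X18.8 Y5.2
G1 X19.8 Y12.0
; layer 7
G0 Z7.2
G0 X19.8 Y12.0
G1 X16.2 Y17.8
G1 X9.7 Y20.0
G1 X3.4 Y17.5
G1 X0.1 Y11.5
G1 X1.5 Y4.8
G1 X6.8 Y0.5
G1 X13.7 Y0.7
G1 X18.8 Y5.2
G1 X19.8 Y12.0
M2 ; end

The solid is a regular 9-sided prism (a cylinder approximated with 9 flat sides), circumscribed radius ≈ 10 mm, height ≈ 7.2 mm. Slicing at Δz = 1.0 mm — 7 equal slices spanning the solid's height, so layer i sits at z = i·h/7 — gives 7 non-empty perimeters. Each is a 9-segment closed polygon; G0 lifts to the layer z and rapids to the start vertex, then G1 traces the edges.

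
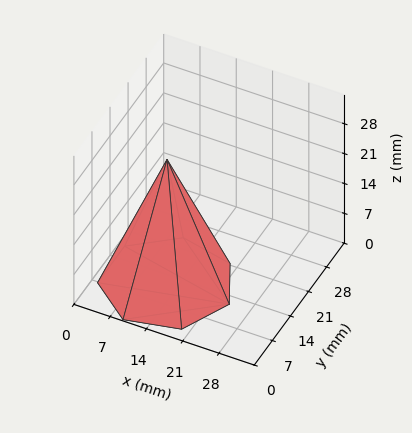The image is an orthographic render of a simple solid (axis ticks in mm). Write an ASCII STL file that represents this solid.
Reading the render: the shape is a regular 7-sided pyramid, base circumscribed radius ≈ 12 mm, apex at z ≈ 29 mm (dimensions read to the nearest mm from the axis ticks). For the STL, each face is triangulated and given an outward normal.

solid part
  facet normal 0.0000 0.0000 -1.0000
    outer loop
      vertex 9.33 23.70 0.00
      vertex 19.48 21.38 0.00
      vertex 24.00 12.00 0.00
    endloop
  endfacet
  facet normal 0.0000 0.0000 -1.0000
    outer loop
      vertex 1.19 17.21 0.00
      vertex 9.33 23.70 0.00
      vertex 24.00 12.00 0.00
    endloop
  endfacet
  facet normal 0.0000 0.0000 -1.0000
    outer loop
      vertex 1.19 6.79 0.00
      vertex 1.19 17.21 0.00
      vertex 24.00 12.00 0.00
    endloop
  endfacet
  facet normal 0.0000 0.0000 -1.0000
    outer loop
      vertex 9.33 0.30 0.00
      vertex 1.19 6.79 0.00
      vertex 24.00 12.00 0.00
    endloop
  endfacet
  facet normal 0.0000 0.0000 -1.0000
    outer loop
      vertex 19.48 2.62 0.00
      vertex 9.33 0.30 0.00
      vertex 24.00 12.00 0.00
    endloop
  endfacet
  facet normal 0.8441 0.4068 0.3493
    outer loop
      vertex 24.00 12.00 0.00
      vertex 19.48 21.38 0.00
      vertex 12.00 12.00 29.00
    endloop
  endfacet
  facet normal 0.2088 0.9135 0.3493
    outer loop
      vertex 19.48 21.38 0.00
      vertex 9.33 23.70 0.00
      vertex 12.00 12.00 29.00
    endloop
  endfacet
  facet normal -0.5841 0.7326 0.3494
    outer loop
      vertex 9.33 23.70 0.00
      vertex 1.19 17.21 0.00
      vertex 12.00 12.00 29.00
    endloop
  endfacet
  facet normal -0.9370 0.0000 0.3493
    outer loop
      vertex 1.19 17.21 0.00
      vertex 1.19 6.79 0.00
      vertex 12.00 12.00 29.00
    endloop
  endfacet
  facet normal -0.5841 -0.7326 0.3494
    outer loop
      vertex 1.19 6.79 0.00
      vertex 9.33 0.30 0.00
      vertex 12.00 12.00 29.00
    endloop
  endfacet
  facet normal 0.2088 -0.9135 0.3493
    outer loop
      vertex 9.33 0.30 0.00
      vertex 19.48 2.62 0.00
      vertex 12.00 12.00 29.00
    endloop
  endfacet
  facet normal 0.8441 -0.4068 0.3493
    outer loop
      vertex 19.48 2.62 0.00
      vertex 24.00 12.00 0.00
      vertex 12.00 12.00 29.00
    endloop
  endfacet
endsolid part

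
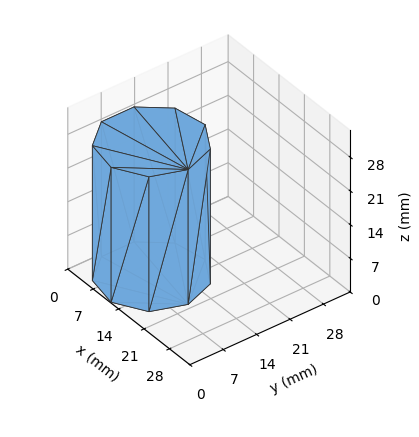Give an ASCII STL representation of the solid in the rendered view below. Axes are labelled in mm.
Reading the render: the shape is a regular 9-sided prism (a cylinder approximated with 9 flat sides), circumscribed radius ≈ 10 mm, height ≈ 28 mm (dimensions read to the nearest mm from the axis ticks). For the STL, each face is triangulated and given an outward normal.

solid part
  facet normal 0.0000 0.0000 -1.0000
    outer loop
      vertex 11.736 19.848 0.000
      vertex 17.660 16.428 0.000
      vertex 20.000 10.000 0.000
    endloop
  endfacet
  facet normal 0.0000 0.0000 -1.0000
    outer loop
      vertex 5.000 18.660 0.000
      vertex 11.736 19.848 0.000
      vertex 20.000 10.000 0.000
    endloop
  endfacet
  facet normal 0.0000 0.0000 -1.0000
    outer loop
      vertex 0.603 13.420 0.000
      vertex 5.000 18.660 0.000
      vertex 20.000 10.000 0.000
    endloop
  endfacet
  facet normal 0.0000 0.0000 -1.0000
    outer loop
      vertex 0.603 6.580 0.000
      vertex 0.603 13.420 0.000
      vertex 20.000 10.000 0.000
    endloop
  endfacet
  facet normal 0.0000 0.0000 -1.0000
    outer loop
      vertex 5.000 1.340 0.000
      vertex 0.603 6.580 0.000
      vertex 20.000 10.000 0.000
    endloop
  endfacet
  facet normal 0.0000 0.0000 -1.0000
    outer loop
      vertex 11.736 0.152 0.000
      vertex 5.000 1.340 0.000
      vertex 20.000 10.000 0.000
    endloop
  endfacet
  facet normal 0.0000 0.0000 -1.0000
    outer loop
      vertex 17.660 3.572 0.000
      vertex 11.736 0.152 0.000
      vertex 20.000 10.000 0.000
    endloop
  endfacet
  facet normal 0.0000 0.0000 1.0000
    outer loop
      vertex 20.000 10.000 28.000
      vertex 17.660 16.428 28.000
      vertex 11.736 19.848 28.000
    endloop
  endfacet
  facet normal 0.0000 0.0000 1.0000
    outer loop
      vertex 20.000 10.000 28.000
      vertex 11.736 19.848 28.000
      vertex 5.000 18.660 28.000
    endloop
  endfacet
  facet normal 0.0000 0.0000 1.0000
    outer loop
      vertex 20.000 10.000 28.000
      vertex 5.000 18.660 28.000
      vertex 0.603 13.420 28.000
    endloop
  endfacet
  facet normal 0.0000 0.0000 1.0000
    outer loop
      vertex 20.000 10.000 28.000
      vertex 0.603 13.420 28.000
      vertex 0.603 6.580 28.000
    endloop
  endfacet
  facet normal 0.0000 0.0000 1.0000
    outer loop
      vertex 20.000 10.000 28.000
      vertex 0.603 6.580 28.000
      vertex 5.000 1.340 28.000
    endloop
  endfacet
  facet normal 0.0000 0.0000 1.0000
    outer loop
      vertex 20.000 10.000 28.000
      vertex 5.000 1.340 28.000
      vertex 11.736 0.152 28.000
    endloop
  endfacet
  facet normal 0.0000 0.0000 1.0000
    outer loop
      vertex 20.000 10.000 28.000
      vertex 11.736 0.152 28.000
      vertex 17.660 3.572 28.000
    endloop
  endfacet
  facet normal 0.9397 0.3421 0.0000
    outer loop
      vertex 20.000 10.000 0.000
      vertex 17.660 16.428 0.000
      vertex 17.660 16.428 28.000
    endloop
  endfacet
  facet normal 0.9397 0.3421 0.0000
    outer loop
      vertex 20.000 10.000 0.000
      vertex 17.660 16.428 28.000
      vertex 20.000 10.000 28.000
    endloop
  endfacet
  facet normal 0.5000 0.8660 0.0000
    outer loop
      vertex 17.660 16.428 0.000
      vertex 11.736 19.848 0.000
      vertex 11.736 19.848 28.000
    endloop
  endfacet
  facet normal 0.5000 0.8660 0.0000
    outer loop
      vertex 17.660 16.428 0.000
      vertex 11.736 19.848 28.000
      vertex 17.660 16.428 28.000
    endloop
  endfacet
  facet normal -0.1737 0.9848 0.0000
    outer loop
      vertex 11.736 19.848 0.000
      vertex 5.000 18.660 0.000
      vertex 5.000 18.660 28.000
    endloop
  endfacet
  facet normal -0.1737 0.9848 0.0000
    outer loop
      vertex 11.736 19.848 0.000
      vertex 5.000 18.660 28.000
      vertex 11.736 19.848 28.000
    endloop
  endfacet
  facet normal -0.7660 0.6428 0.0000
    outer loop
      vertex 5.000 18.660 0.000
      vertex 0.603 13.420 0.000
      vertex 0.603 13.420 28.000
    endloop
  endfacet
  facet normal -0.7660 0.6428 0.0000
    outer loop
      vertex 5.000 18.660 0.000
      vertex 0.603 13.420 28.000
      vertex 5.000 18.660 28.000
    endloop
  endfacet
  facet normal -1.0000 0.0000 0.0000
    outer loop
      vertex 0.603 13.420 0.000
      vertex 0.603 6.580 0.000
      vertex 0.603 6.580 28.000
    endloop
  endfacet
  facet normal -1.0000 0.0000 0.0000
    outer loop
      vertex 0.603 13.420 0.000
      vertex 0.603 6.580 28.000
      vertex 0.603 13.420 28.000
    endloop
  endfacet
  facet normal -0.7660 -0.6428 0.0000
    outer loop
      vertex 0.603 6.580 0.000
      vertex 5.000 1.340 0.000
      vertex 5.000 1.340 28.000
    endloop
  endfacet
  facet normal -0.7660 -0.6428 0.0000
    outer loop
      vertex 0.603 6.580 0.000
      vertex 5.000 1.340 28.000
      vertex 0.603 6.580 28.000
    endloop
  endfacet
  facet normal -0.1737 -0.9848 0.0000
    outer loop
      vertex 5.000 1.340 0.000
      vertex 11.736 0.152 0.000
      vertex 11.736 0.152 28.000
    endloop
  endfacet
  facet normal -0.1737 -0.9848 0.0000
    outer loop
      vertex 5.000 1.340 0.000
      vertex 11.736 0.152 28.000
      vertex 5.000 1.340 28.000
    endloop
  endfacet
  facet normal 0.5000 -0.8660 0.0000
    outer loop
      vertex 11.736 0.152 0.000
      vertex 17.660 3.572 0.000
      vertex 17.660 3.572 28.000
    endloop
  endfacet
  facet normal 0.5000 -0.8660 0.0000
    outer loop
      vertex 11.736 0.152 0.000
      vertex 17.660 3.572 28.000
      vertex 11.736 0.152 28.000
    endloop
  endfacet
  facet normal 0.9397 -0.3421 0.0000
    outer loop
      vertex 17.660 3.572 0.000
      vertex 20.000 10.000 0.000
      vertex 20.000 10.000 28.000
    endloop
  endfacet
  facet normal 0.9397 -0.3421 0.0000
    outer loop
      vertex 17.660 3.572 0.000
      vertex 20.000 10.000 28.000
      vertex 17.660 3.572 28.000
    endloop
  endfacet
endsolid part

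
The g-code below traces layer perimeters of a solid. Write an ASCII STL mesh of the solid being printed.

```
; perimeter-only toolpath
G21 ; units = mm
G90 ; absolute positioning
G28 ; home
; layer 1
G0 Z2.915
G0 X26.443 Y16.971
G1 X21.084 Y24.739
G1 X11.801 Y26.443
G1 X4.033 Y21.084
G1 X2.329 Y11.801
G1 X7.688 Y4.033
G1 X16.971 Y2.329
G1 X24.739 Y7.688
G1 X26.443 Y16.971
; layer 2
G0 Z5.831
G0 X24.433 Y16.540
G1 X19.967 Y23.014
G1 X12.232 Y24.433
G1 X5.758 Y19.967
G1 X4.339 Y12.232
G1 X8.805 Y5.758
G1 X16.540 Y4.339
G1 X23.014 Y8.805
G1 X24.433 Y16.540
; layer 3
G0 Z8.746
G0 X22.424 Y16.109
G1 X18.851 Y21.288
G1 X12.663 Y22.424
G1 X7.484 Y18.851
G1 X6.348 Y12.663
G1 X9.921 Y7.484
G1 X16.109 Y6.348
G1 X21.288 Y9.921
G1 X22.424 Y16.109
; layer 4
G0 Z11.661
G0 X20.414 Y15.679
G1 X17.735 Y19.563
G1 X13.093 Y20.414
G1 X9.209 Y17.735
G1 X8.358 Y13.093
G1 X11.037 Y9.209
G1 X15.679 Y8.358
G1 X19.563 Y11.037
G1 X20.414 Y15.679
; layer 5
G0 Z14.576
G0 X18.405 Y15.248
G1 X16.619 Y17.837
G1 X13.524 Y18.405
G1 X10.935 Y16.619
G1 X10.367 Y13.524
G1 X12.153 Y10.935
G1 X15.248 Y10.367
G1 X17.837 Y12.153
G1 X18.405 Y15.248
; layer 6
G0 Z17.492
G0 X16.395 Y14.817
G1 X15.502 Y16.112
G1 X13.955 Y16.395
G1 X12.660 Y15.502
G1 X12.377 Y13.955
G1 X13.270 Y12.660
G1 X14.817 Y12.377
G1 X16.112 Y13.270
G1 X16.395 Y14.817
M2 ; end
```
solid part
  facet normal 0.0000 0.0000 -1.0000
    outer loop
      vertex 11.370 28.452 0.000
      vertex 22.200 26.465 0.000
      vertex 28.452 17.402 0.000
    endloop
  endfacet
  facet normal 0.0000 0.0000 -1.0000
    outer loop
      vertex 2.307 22.200 0.000
      vertex 11.370 28.452 0.000
      vertex 28.452 17.402 0.000
    endloop
  endfacet
  facet normal 0.0000 0.0000 -1.0000
    outer loop
      vertex 0.320 11.370 0.000
      vertex 2.307 22.200 0.000
      vertex 28.452 17.402 0.000
    endloop
  endfacet
  facet normal 0.0000 0.0000 -1.0000
    outer loop
      vertex 6.572 2.307 0.000
      vertex 0.320 11.370 0.000
      vertex 28.452 17.402 0.000
    endloop
  endfacet
  facet normal 0.0000 0.0000 -1.0000
    outer loop
      vertex 17.402 0.320 0.000
      vertex 6.572 2.307 0.000
      vertex 28.452 17.402 0.000
    endloop
  endfacet
  facet normal 0.0000 0.0000 -1.0000
    outer loop
      vertex 26.465 6.572 0.000
      vertex 17.402 0.320 0.000
      vertex 28.452 17.402 0.000
    endloop
  endfacet
  facet normal 0.6898 0.4758 0.5457
    outer loop
      vertex 28.452 17.402 0.000
      vertex 22.200 26.465 0.000
      vertex 14.386 14.386 20.407
    endloop
  endfacet
  facet normal 0.1512 0.8242 0.5457
    outer loop
      vertex 22.200 26.465 0.000
      vertex 11.370 28.452 0.000
      vertex 14.386 14.386 20.407
    endloop
  endfacet
  facet normal -0.4758 0.6898 0.5457
    outer loop
      vertex 11.370 28.452 0.000
      vertex 2.307 22.200 0.000
      vertex 14.386 14.386 20.407
    endloop
  endfacet
  facet normal -0.8242 0.1512 0.5457
    outer loop
      vertex 2.307 22.200 0.000
      vertex 0.320 11.370 0.000
      vertex 14.386 14.386 20.407
    endloop
  endfacet
  facet normal -0.6898 -0.4758 0.5457
    outer loop
      vertex 0.320 11.370 0.000
      vertex 6.572 2.307 0.000
      vertex 14.386 14.386 20.407
    endloop
  endfacet
  facet normal -0.1512 -0.8242 0.5457
    outer loop
      vertex 6.572 2.307 0.000
      vertex 17.402 0.320 0.000
      vertex 14.386 14.386 20.407
    endloop
  endfacet
  facet normal 0.4758 -0.6898 0.5457
    outer loop
      vertex 17.402 0.320 0.000
      vertex 26.465 6.572 0.000
      vertex 14.386 14.386 20.407
    endloop
  endfacet
  facet normal 0.8242 -0.1512 0.5457
    outer loop
      vertex 26.465 6.572 0.000
      vertex 28.452 17.402 0.000
      vertex 14.386 14.386 20.407
    endloop
  endfacet
endsolid part

The G0 Z moves step by Δz≈2.915 mm. The G1 loops shrink linearly with z, so the solid tapers from its base footprint up to z≈20.4. Closing with a flat bottom cap and the tapered top and triangulating gives 14 facets — a regular 8-sided pyramid, base circumscribed radius ≈ 14.4 mm, apex at z ≈ 20.4 mm.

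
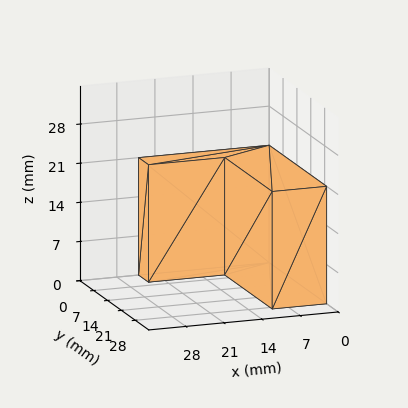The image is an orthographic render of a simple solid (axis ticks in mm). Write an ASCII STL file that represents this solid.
Reading the render: the shape is an L-shaped prism: outer 24 × 29 mm, arm thicknesses ≈ 5 mm (horizontal) and 10 mm (vertical), extruded 21 mm in z (dimensions read to the nearest mm from the axis ticks). For the STL, each face is triangulated and given an outward normal.

solid part
  facet normal 0.0000 0.0000 -1.0000
    outer loop
      vertex 24.0 5.0 0.0
      vertex 24.0 0.0 0.0
      vertex 0.0 0.0 0.0
    endloop
  endfacet
  facet normal 0.0000 0.0000 -1.0000
    outer loop
      vertex 10.0 5.0 0.0
      vertex 24.0 5.0 0.0
      vertex 0.0 0.0 0.0
    endloop
  endfacet
  facet normal 0.0000 0.0000 -1.0000
    outer loop
      vertex 10.0 29.0 0.0
      vertex 10.0 5.0 0.0
      vertex 0.0 0.0 0.0
    endloop
  endfacet
  facet normal 0.0000 0.0000 -1.0000
    outer loop
      vertex 0.0 29.0 0.0
      vertex 10.0 29.0 0.0
      vertex 0.0 0.0 0.0
    endloop
  endfacet
  facet normal 0.0000 0.0000 1.0000
    outer loop
      vertex 0.0 0.0 21.0
      vertex 24.0 0.0 21.0
      vertex 24.0 5.0 21.0
    endloop
  endfacet
  facet normal 0.0000 0.0000 1.0000
    outer loop
      vertex 0.0 0.0 21.0
      vertex 24.0 5.0 21.0
      vertex 10.0 5.0 21.0
    endloop
  endfacet
  facet normal 0.0000 0.0000 1.0000
    outer loop
      vertex 0.0 0.0 21.0
      vertex 10.0 5.0 21.0
      vertex 10.0 29.0 21.0
    endloop
  endfacet
  facet normal 0.0000 0.0000 1.0000
    outer loop
      vertex 0.0 0.0 21.0
      vertex 10.0 29.0 21.0
      vertex 0.0 29.0 21.0
    endloop
  endfacet
  facet normal 0.0000 -1.0000 0.0000
    outer loop
      vertex 0.0 0.0 0.0
      vertex 24.0 0.0 0.0
      vertex 24.0 0.0 21.0
    endloop
  endfacet
  facet normal 0.0000 -1.0000 0.0000
    outer loop
      vertex 0.0 0.0 0.0
      vertex 24.0 0.0 21.0
      vertex 0.0 0.0 21.0
    endloop
  endfacet
  facet normal 1.0000 0.0000 0.0000
    outer loop
      vertex 24.0 0.0 0.0
      vertex 24.0 5.0 0.0
      vertex 24.0 5.0 21.0
    endloop
  endfacet
  facet normal 1.0000 0.0000 0.0000
    outer loop
      vertex 24.0 0.0 0.0
      vertex 24.0 5.0 21.0
      vertex 24.0 0.0 21.0
    endloop
  endfacet
  facet normal 0.0000 1.0000 0.0000
    outer loop
      vertex 24.0 5.0 0.0
      vertex 10.0 5.0 0.0
      vertex 10.0 5.0 21.0
    endloop
  endfacet
  facet normal 0.0000 1.0000 0.0000
    outer loop
      vertex 24.0 5.0 0.0
      vertex 10.0 5.0 21.0
      vertex 24.0 5.0 21.0
    endloop
  endfacet
  facet normal 1.0000 0.0000 0.0000
    outer loop
      vertex 10.0 5.0 0.0
      vertex 10.0 29.0 0.0
      vertex 10.0 29.0 21.0
    endloop
  endfacet
  facet normal 1.0000 0.0000 0.0000
    outer loop
      vertex 10.0 5.0 0.0
      vertex 10.0 29.0 21.0
      vertex 10.0 5.0 21.0
    endloop
  endfacet
  facet normal 0.0000 1.0000 0.0000
    outer loop
      vertex 10.0 29.0 0.0
      vertex 0.0 29.0 0.0
      vertex 0.0 29.0 21.0
    endloop
  endfacet
  facet normal 0.0000 1.0000 0.0000
    outer loop
      vertex 10.0 29.0 0.0
      vertex 0.0 29.0 21.0
      vertex 10.0 29.0 21.0
    endloop
  endfacet
  facet normal -1.0000 0.0000 0.0000
    outer loop
      vertex 0.0 29.0 0.0
      vertex 0.0 0.0 0.0
      vertex 0.0 0.0 21.0
    endloop
  endfacet
  facet normal -1.0000 0.0000 0.0000
    outer loop
      vertex 0.0 29.0 0.0
      vertex 0.0 0.0 21.0
      vertex 0.0 29.0 21.0
    endloop
  endfacet
endsolid part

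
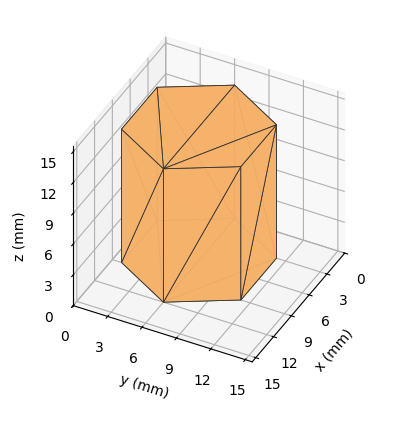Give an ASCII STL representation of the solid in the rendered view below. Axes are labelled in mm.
Reading the render: the shape is a regular 6-sided prism (a cylinder approximated with 6 flat sides), circumscribed radius ≈ 6 mm, height ≈ 13 mm (dimensions read to the nearest mm from the axis ticks). For the STL, each face is triangulated and given an outward normal.

solid part
  facet normal 0.0000 0.0000 -1.0000
    outer loop
      vertex 3.0 11.2 0.0
      vertex 9.0 11.2 0.0
      vertex 12.0 6.0 0.0
    endloop
  endfacet
  facet normal 0.0000 0.0000 -1.0000
    outer loop
      vertex 0.0 6.0 0.0
      vertex 3.0 11.2 0.0
      vertex 12.0 6.0 0.0
    endloop
  endfacet
  facet normal 0.0000 0.0000 -1.0000
    outer loop
      vertex 3.0 0.8 0.0
      vertex 0.0 6.0 0.0
      vertex 12.0 6.0 0.0
    endloop
  endfacet
  facet normal 0.0000 0.0000 -1.0000
    outer loop
      vertex 9.0 0.8 0.0
      vertex 3.0 0.8 0.0
      vertex 12.0 6.0 0.0
    endloop
  endfacet
  facet normal 0.0000 0.0000 1.0000
    outer loop
      vertex 12.0 6.0 13.0
      vertex 9.0 11.2 13.0
      vertex 3.0 11.2 13.0
    endloop
  endfacet
  facet normal 0.0000 0.0000 1.0000
    outer loop
      vertex 12.0 6.0 13.0
      vertex 3.0 11.2 13.0
      vertex 0.0 6.0 13.0
    endloop
  endfacet
  facet normal 0.0000 0.0000 1.0000
    outer loop
      vertex 12.0 6.0 13.0
      vertex 0.0 6.0 13.0
      vertex 3.0 0.8 13.0
    endloop
  endfacet
  facet normal 0.0000 0.0000 1.0000
    outer loop
      vertex 12.0 6.0 13.0
      vertex 3.0 0.8 13.0
      vertex 9.0 0.8 13.0
    endloop
  endfacet
  facet normal 0.8662 0.4997 0.0000
    outer loop
      vertex 12.0 6.0 0.0
      vertex 9.0 11.2 0.0
      vertex 9.0 11.2 13.0
    endloop
  endfacet
  facet normal 0.8662 0.4997 0.0000
    outer loop
      vertex 12.0 6.0 0.0
      vertex 9.0 11.2 13.0
      vertex 12.0 6.0 13.0
    endloop
  endfacet
  facet normal 0.0000 1.0000 0.0000
    outer loop
      vertex 9.0 11.2 0.0
      vertex 3.0 11.2 0.0
      vertex 3.0 11.2 13.0
    endloop
  endfacet
  facet normal 0.0000 1.0000 0.0000
    outer loop
      vertex 9.0 11.2 0.0
      vertex 3.0 11.2 13.0
      vertex 9.0 11.2 13.0
    endloop
  endfacet
  facet normal -0.8662 0.4997 0.0000
    outer loop
      vertex 3.0 11.2 0.0
      vertex 0.0 6.0 0.0
      vertex 0.0 6.0 13.0
    endloop
  endfacet
  facet normal -0.8662 0.4997 0.0000
    outer loop
      vertex 3.0 11.2 0.0
      vertex 0.0 6.0 13.0
      vertex 3.0 11.2 13.0
    endloop
  endfacet
  facet normal -0.8662 -0.4997 0.0000
    outer loop
      vertex 0.0 6.0 0.0
      vertex 3.0 0.8 0.0
      vertex 3.0 0.8 13.0
    endloop
  endfacet
  facet normal -0.8662 -0.4997 0.0000
    outer loop
      vertex 0.0 6.0 0.0
      vertex 3.0 0.8 13.0
      vertex 0.0 6.0 13.0
    endloop
  endfacet
  facet normal 0.0000 -1.0000 0.0000
    outer loop
      vertex 3.0 0.8 0.0
      vertex 9.0 0.8 0.0
      vertex 9.0 0.8 13.0
    endloop
  endfacet
  facet normal 0.0000 -1.0000 0.0000
    outer loop
      vertex 3.0 0.8 0.0
      vertex 9.0 0.8 13.0
      vertex 3.0 0.8 13.0
    endloop
  endfacet
  facet normal 0.8662 -0.4997 0.0000
    outer loop
      vertex 9.0 0.8 0.0
      vertex 12.0 6.0 0.0
      vertex 12.0 6.0 13.0
    endloop
  endfacet
  facet normal 0.8662 -0.4997 0.0000
    outer loop
      vertex 9.0 0.8 0.0
      vertex 12.0 6.0 13.0
      vertex 9.0 0.8 13.0
    endloop
  endfacet
endsolid part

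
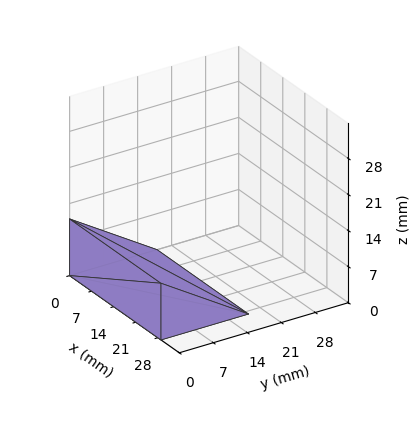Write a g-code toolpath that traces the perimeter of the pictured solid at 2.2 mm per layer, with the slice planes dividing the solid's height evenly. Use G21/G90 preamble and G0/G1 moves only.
Reading the render: the shape is a wedge (ramp): 29 × 18 mm base, rising to 11 mm along the y=0 edge and sloping linearly to z=0 at y=18 (dimensions read to the nearest mm from the axis ticks). For the g-code, the solid's height is divided into equal slices at the stated Δz and each level perimeter traced with G1 moves after a G0 lift.

; perimeter-only toolpath
G21 ; units = mm
G90 ; absolute positioning
G28 ; home
; layer 1
G0 Z2.2
G0 X0.0 Y0.0
G1 X29.0 Y0.0
G1 X29.0 Y14.4
G1 X0.0 Y14.4
G1 X0.0 Y0.0
; layer 2
G0 Z4.4
G0 X0.0 Y0.0
G1 X29.0 Y0.0
G1 X29.0 Y10.8
G1 X0.0 Y10.8
G1 X0.0 Y0.0
; layer 3
G0 Z6.6
G0 X0.0 Y0.0
G1 X29.0 Y0.0
G1 X29.0 Y7.2
G1 X0.0 Y7.2
G1 X0.0 Y0.0
; layer 4
G0 Z8.8
G0 X0.0 Y0.0
G1 X29.0 Y0.0
G1 X29.0 Y3.6
G1 X0.0 Y3.6
G1 X0.0 Y0.0
M2 ; end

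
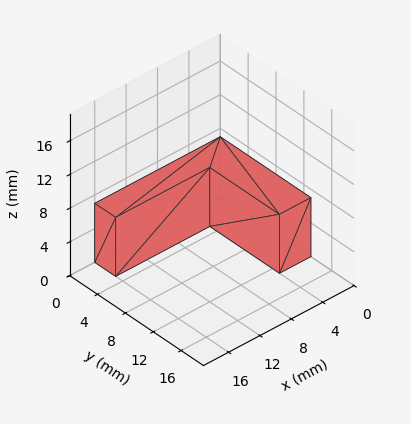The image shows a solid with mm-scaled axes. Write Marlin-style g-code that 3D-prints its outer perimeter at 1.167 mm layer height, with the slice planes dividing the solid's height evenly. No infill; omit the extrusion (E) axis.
Reading the render: the shape is an L-shaped prism: outer 16 × 13 mm, arm thicknesses ≈ 3 mm (horizontal) and 4 mm (vertical), extruded 7 mm in z (dimensions read to the nearest mm from the axis ticks). For the g-code, the solid's height is divided into equal slices at the stated Δz and each level perimeter traced with G1 moves after a G0 lift.

; perimeter-only toolpath
G21 ; units = mm
G90 ; absolute positioning
G28 ; home
; layer 1
G0 Z1.167
G0 X0.000 Y0.000
G1 X16.000 Y0.000
G1 X16.000 Y3.000
G1 X4.000 Y3.000
G1 X4.000 Y13.000
G1 X0.000 Y13.000
G1 X0.000 Y0.000
; layer 2
G0 Z2.333
G0 X0.000 Y0.000
G1 X16.000 Y0.000
G1 X16.000 Y3.000
G1 X4.000 Y3.000
G1 X4.000 Y13.000
G1 X0.000 Y13.000
G1 X0.000 Y0.000
; layer 3
G0 Z3.500
G0 X0.000 Y0.000
G1 X16.000 Y0.000
G1 X16.000 Y3.000
G1 X4.000 Y3.000
G1 X4.000 Y13.000
G1 X0.000 Y13.000
G1 X0.000 Y0.000
; layer 4
G0 Z4.667
G0 X0.000 Y0.000
G1 X16.000 Y0.000
G1 X16.000 Y3.000
G1 X4.000 Y3.000
G1 X4.000 Y13.000
G1 X0.000 Y13.000
G1 X0.000 Y0.000
; layer 5
G0 Z5.833
G0 X0.000 Y0.000
G1 X16.000 Y0.000
G1 X16.000 Y3.000
G1 X4.000 Y3.000
G1 X4.000 Y13.000
G1 X0.000 Y13.000
G1 X0.000 Y0.000
; layer 6
G0 Z7.000
G0 X0.000 Y0.000
G1 X16.000 Y0.000
G1 X16.000 Y3.000
G1 X4.000 Y3.000
G1 X4.000 Y13.000
G1 X0.000 Y13.000
G1 X0.000 Y0.000
M2 ; end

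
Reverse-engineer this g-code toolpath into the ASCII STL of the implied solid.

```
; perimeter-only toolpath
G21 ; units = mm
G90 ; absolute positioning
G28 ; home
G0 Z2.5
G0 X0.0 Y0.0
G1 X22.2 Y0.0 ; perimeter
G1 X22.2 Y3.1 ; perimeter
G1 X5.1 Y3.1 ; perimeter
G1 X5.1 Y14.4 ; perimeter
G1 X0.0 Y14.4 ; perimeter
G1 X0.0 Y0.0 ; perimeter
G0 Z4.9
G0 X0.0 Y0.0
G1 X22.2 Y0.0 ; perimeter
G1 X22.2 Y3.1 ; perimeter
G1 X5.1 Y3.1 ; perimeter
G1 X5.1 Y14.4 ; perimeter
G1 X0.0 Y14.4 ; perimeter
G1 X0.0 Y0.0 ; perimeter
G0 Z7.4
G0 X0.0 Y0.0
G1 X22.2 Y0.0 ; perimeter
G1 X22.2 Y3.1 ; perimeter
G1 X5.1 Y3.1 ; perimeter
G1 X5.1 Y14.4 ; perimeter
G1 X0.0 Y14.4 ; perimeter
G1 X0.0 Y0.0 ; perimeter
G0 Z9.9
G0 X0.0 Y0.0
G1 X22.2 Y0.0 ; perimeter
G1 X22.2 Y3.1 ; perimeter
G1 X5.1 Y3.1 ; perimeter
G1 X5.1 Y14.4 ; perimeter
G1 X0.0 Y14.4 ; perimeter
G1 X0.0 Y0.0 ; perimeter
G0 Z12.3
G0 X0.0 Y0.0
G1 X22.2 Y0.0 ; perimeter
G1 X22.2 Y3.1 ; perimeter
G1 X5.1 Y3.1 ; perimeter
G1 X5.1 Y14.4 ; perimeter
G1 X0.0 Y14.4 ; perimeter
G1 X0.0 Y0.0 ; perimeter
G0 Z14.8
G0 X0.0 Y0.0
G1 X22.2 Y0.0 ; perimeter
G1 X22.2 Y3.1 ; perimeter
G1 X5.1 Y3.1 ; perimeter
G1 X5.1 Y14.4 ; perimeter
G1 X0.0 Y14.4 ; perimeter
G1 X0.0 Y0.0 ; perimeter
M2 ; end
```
solid part
  facet normal 0.0000 0.0000 -1.0000
    outer loop
      vertex 22.2 3.1 0.0
      vertex 22.2 0.0 0.0
      vertex 0.0 0.0 0.0
    endloop
  endfacet
  facet normal 0.0000 0.0000 -1.0000
    outer loop
      vertex 5.1 3.1 0.0
      vertex 22.2 3.1 0.0
      vertex 0.0 0.0 0.0
    endloop
  endfacet
  facet normal 0.0000 0.0000 -1.0000
    outer loop
      vertex 5.1 14.4 0.0
      vertex 5.1 3.1 0.0
      vertex 0.0 0.0 0.0
    endloop
  endfacet
  facet normal 0.0000 0.0000 -1.0000
    outer loop
      vertex 0.0 14.4 0.0
      vertex 5.1 14.4 0.0
      vertex 0.0 0.0 0.0
    endloop
  endfacet
  facet normal 0.0000 0.0000 1.0000
    outer loop
      vertex 0.0 0.0 14.8
      vertex 22.2 0.0 14.8
      vertex 22.2 3.1 14.8
    endloop
  endfacet
  facet normal 0.0000 0.0000 1.0000
    outer loop
      vertex 0.0 0.0 14.8
      vertex 22.2 3.1 14.8
      vertex 5.1 3.1 14.8
    endloop
  endfacet
  facet normal 0.0000 0.0000 1.0000
    outer loop
      vertex 0.0 0.0 14.8
      vertex 5.1 3.1 14.8
      vertex 5.1 14.4 14.8
    endloop
  endfacet
  facet normal 0.0000 0.0000 1.0000
    outer loop
      vertex 0.0 0.0 14.8
      vertex 5.1 14.4 14.8
      vertex 0.0 14.4 14.8
    endloop
  endfacet
  facet normal 0.0000 -1.0000 0.0000
    outer loop
      vertex 0.0 0.0 0.0
      vertex 22.2 0.0 0.0
      vertex 22.2 0.0 14.8
    endloop
  endfacet
  facet normal 0.0000 -1.0000 0.0000
    outer loop
      vertex 0.0 0.0 0.0
      vertex 22.2 0.0 14.8
      vertex 0.0 0.0 14.8
    endloop
  endfacet
  facet normal 1.0000 0.0000 0.0000
    outer loop
      vertex 22.2 0.0 0.0
      vertex 22.2 3.1 0.0
      vertex 22.2 3.1 14.8
    endloop
  endfacet
  facet normal 1.0000 0.0000 0.0000
    outer loop
      vertex 22.2 0.0 0.0
      vertex 22.2 3.1 14.8
      vertex 22.2 0.0 14.8
    endloop
  endfacet
  facet normal 0.0000 1.0000 0.0000
    outer loop
      vertex 22.2 3.1 0.0
      vertex 5.1 3.1 0.0
      vertex 5.1 3.1 14.8
    endloop
  endfacet
  facet normal 0.0000 1.0000 0.0000
    outer loop
      vertex 22.2 3.1 0.0
      vertex 5.1 3.1 14.8
      vertex 22.2 3.1 14.8
    endloop
  endfacet
  facet normal 1.0000 0.0000 0.0000
    outer loop
      vertex 5.1 3.1 0.0
      vertex 5.1 14.4 0.0
      vertex 5.1 14.4 14.8
    endloop
  endfacet
  facet normal 1.0000 0.0000 0.0000
    outer loop
      vertex 5.1 3.1 0.0
      vertex 5.1 14.4 14.8
      vertex 5.1 3.1 14.8
    endloop
  endfacet
  facet normal 0.0000 1.0000 0.0000
    outer loop
      vertex 5.1 14.4 0.0
      vertex 0.0 14.4 0.0
      vertex 0.0 14.4 14.8
    endloop
  endfacet
  facet normal 0.0000 1.0000 0.0000
    outer loop
      vertex 5.1 14.4 0.0
      vertex 0.0 14.4 14.8
      vertex 5.1 14.4 14.8
    endloop
  endfacet
  facet normal -1.0000 0.0000 0.0000
    outer loop
      vertex 0.0 14.4 0.0
      vertex 0.0 0.0 0.0
      vertex 0.0 0.0 14.8
    endloop
  endfacet
  facet normal -1.0000 0.0000 0.0000
    outer loop
      vertex 0.0 14.4 0.0
      vertex 0.0 0.0 14.8
      vertex 0.0 14.4 14.8
    endloop
  endfacet
endsolid part

The G0 Z moves step by Δz≈2.5 mm. Every layer's G1 loop is the same polygon, so the solid is a straight extrusion of it from z=0 to z≈14.8. Closing with flat bottom and top caps and triangulating gives 20 facets — an L-shaped prism: outer 22.2 × 14.4 mm, arm thicknesses ≈ 3.1 mm (horizontal) and 5.1 mm (vertical), extruded 14.8 mm in z.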